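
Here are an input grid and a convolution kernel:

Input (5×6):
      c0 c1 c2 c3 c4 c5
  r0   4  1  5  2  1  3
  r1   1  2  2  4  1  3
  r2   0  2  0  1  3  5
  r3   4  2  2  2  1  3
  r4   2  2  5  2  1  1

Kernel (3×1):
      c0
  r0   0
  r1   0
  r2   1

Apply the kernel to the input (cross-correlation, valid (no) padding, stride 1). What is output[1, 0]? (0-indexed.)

4

The receptive field on the input at this output position is [1 / 0 / 4]. Elementwise product with the kernel and sum: 4·1.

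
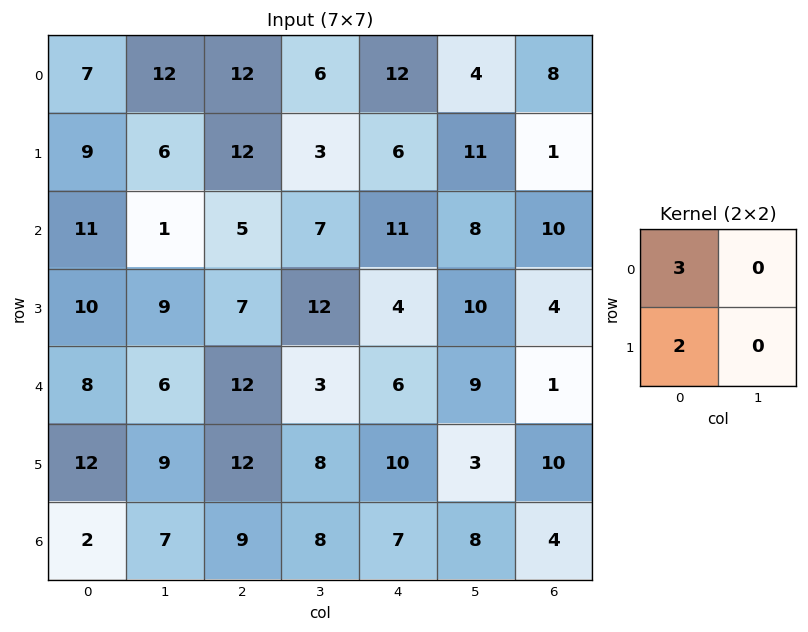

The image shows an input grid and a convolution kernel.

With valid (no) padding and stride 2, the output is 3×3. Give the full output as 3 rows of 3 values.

39 60 48
53 29 41
48 60 38

Output[0,0]: The receptive field on the input at this output position is [7 12 / 9 6]. Elementwise product with the kernel and sum: 7·3 + 9·2.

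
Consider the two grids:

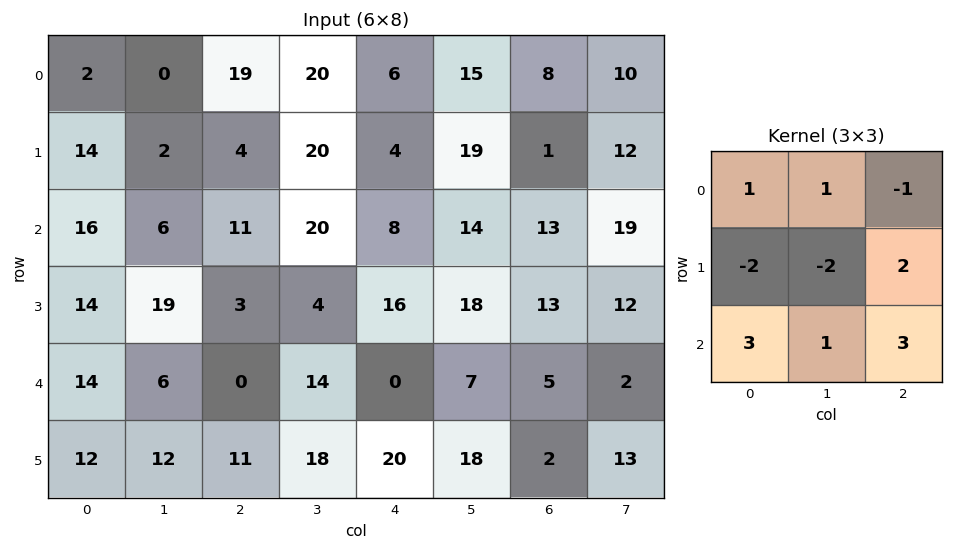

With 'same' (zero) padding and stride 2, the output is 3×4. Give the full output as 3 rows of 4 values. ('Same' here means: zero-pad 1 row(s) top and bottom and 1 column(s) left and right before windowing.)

16 72 99 68
63 64 59 95
27 135 116 94

Output[0,0]: The receptive field on the zero-padded input at this output position is [0 0 0 / 0 2 0 / 0 14 2]. Elementwise product with the kernel and sum: 0·1 + 0·1 + 0·-1 + 0·-2 + 2·-2 + 0·2 + 0·3 + 14·1 + 2·3.
Output[0,1]: The receptive field on the zero-padded input at this output position is [0 0 0 / 0 19 20 / 2 4 20]. Elementwise product with the kernel and sum: 0·1 + 0·1 + 0·-1 + 0·-2 + 19·-2 + 20·2 + 2·3 + 4·1 + 20·3.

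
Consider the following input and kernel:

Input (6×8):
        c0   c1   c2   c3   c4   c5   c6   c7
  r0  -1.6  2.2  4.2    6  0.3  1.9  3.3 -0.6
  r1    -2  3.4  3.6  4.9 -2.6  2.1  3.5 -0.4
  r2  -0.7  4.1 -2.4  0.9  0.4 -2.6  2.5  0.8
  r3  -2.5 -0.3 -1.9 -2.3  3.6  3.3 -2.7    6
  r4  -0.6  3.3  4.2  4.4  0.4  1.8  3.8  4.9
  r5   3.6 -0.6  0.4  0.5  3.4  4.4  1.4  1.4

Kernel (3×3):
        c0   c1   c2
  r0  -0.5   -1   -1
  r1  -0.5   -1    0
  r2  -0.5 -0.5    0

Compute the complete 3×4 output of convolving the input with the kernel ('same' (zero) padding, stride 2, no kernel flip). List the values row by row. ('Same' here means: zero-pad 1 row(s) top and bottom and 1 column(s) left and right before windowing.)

Output[0,0]: The receptive field on the zero-padded input at this output position is [0 0 0 / 0 -1.6 2.2 / 0 -2 3.4]. Elementwise product with the kernel and sum: 0·-0.5 + 0·-1 + 0·-1 + 0·-0.5 + -1.6·-1 + 0·-0.5 + -2·-0.5.
Output[0,1]: The receptive field on the zero-padded input at this output position is [0 0 0 / 2.2 4.2 6 / 3.4 3.6 4.9]. Elementwise product with the kernel and sum: 0·-0.5 + 0·-1 + 0·-1 + 2.2·-0.5 + 4.2·-1 + 3.4·-0.5 + 3.6·-0.5.

2.6 -8.8 -4.45 -7.05
0.55 -8.75 -3.45 -5.65
1.6 -1.4 -10.3 -12.55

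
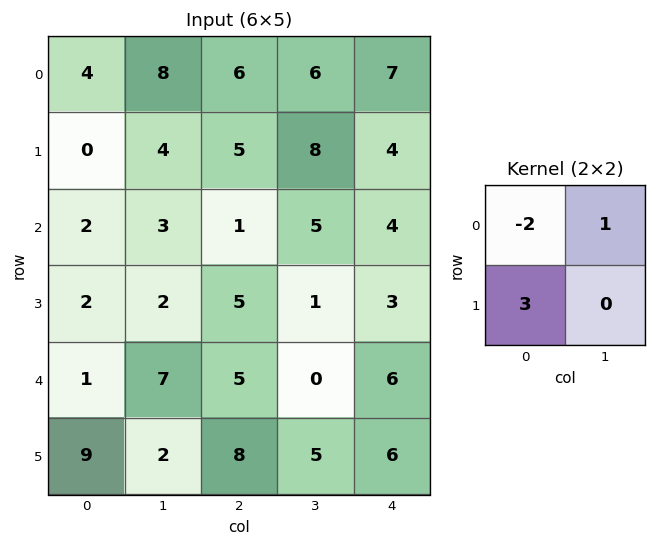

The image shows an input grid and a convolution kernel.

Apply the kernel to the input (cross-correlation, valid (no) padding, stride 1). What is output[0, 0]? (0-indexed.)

The receptive field on the input at this output position is [4 8 / 0 4]. Elementwise product with the kernel and sum: 4·-2 + 8·1 + 0·3.

0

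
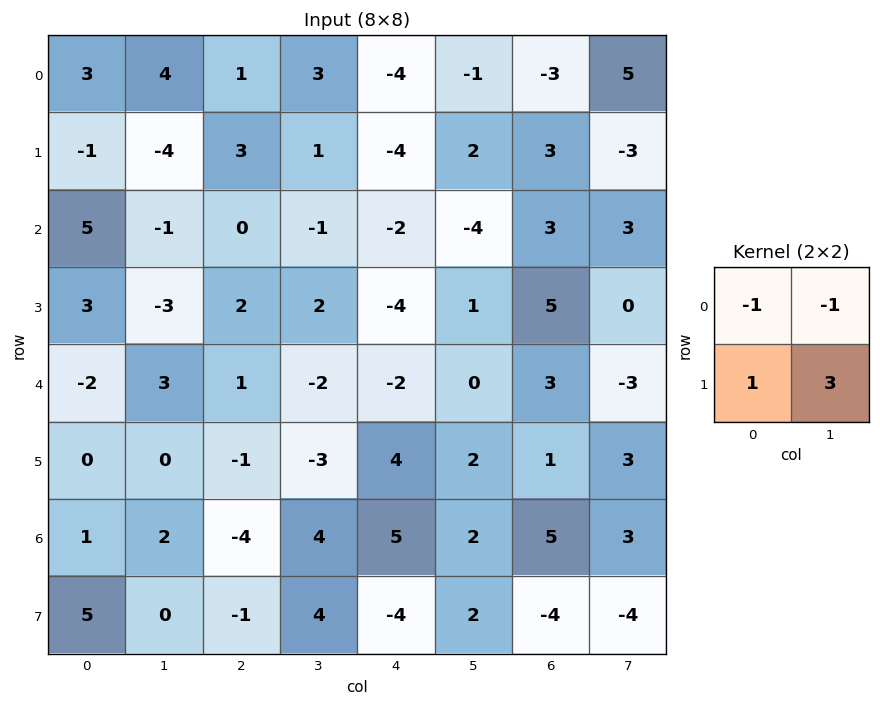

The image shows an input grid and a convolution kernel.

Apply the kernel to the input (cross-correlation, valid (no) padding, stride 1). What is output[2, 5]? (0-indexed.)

The receptive field on the input at this output position is [-4 3 / 1 5]. Elementwise product with the kernel and sum: -4·-1 + 3·-1 + 1·1 + 5·3.

17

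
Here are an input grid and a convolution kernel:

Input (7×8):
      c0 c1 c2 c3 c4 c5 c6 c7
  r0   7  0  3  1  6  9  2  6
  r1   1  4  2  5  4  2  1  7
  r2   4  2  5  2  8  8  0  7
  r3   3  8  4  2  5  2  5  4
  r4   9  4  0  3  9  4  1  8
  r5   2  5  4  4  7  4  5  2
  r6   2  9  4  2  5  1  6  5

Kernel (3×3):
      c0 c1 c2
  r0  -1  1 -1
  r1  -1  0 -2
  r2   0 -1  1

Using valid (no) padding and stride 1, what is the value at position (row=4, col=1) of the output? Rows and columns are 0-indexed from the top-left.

-22

The receptive field on the input at this output position is [4 0 3 / 5 4 4 / 9 4 2]. Elementwise product with the kernel and sum: 4·-1 + 0·1 + 3·-1 + 5·-1 + 4·-2 + 4·-1 + 2·1.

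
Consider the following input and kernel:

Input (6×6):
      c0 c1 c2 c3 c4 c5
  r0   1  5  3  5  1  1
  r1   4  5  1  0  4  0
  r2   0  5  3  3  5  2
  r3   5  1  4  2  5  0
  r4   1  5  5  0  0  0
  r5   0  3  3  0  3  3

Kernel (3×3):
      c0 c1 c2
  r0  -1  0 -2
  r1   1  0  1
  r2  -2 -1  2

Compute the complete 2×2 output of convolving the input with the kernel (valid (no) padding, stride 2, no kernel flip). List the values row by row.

Output[0,0]: The receptive field on the input at this output position is [1 5 3 / 4 5 1 / 0 5 3]. Elementwise product with the kernel and sum: 1·-1 + 3·-2 + 4·1 + 1·1 + 0·-2 + 5·-1 + 3·2.

-1 1
6 -14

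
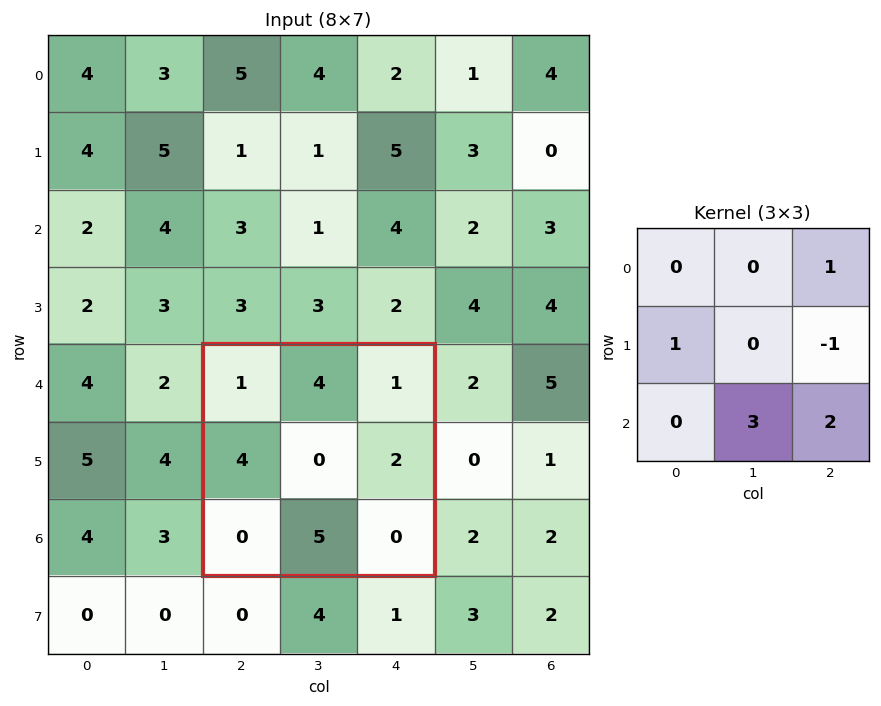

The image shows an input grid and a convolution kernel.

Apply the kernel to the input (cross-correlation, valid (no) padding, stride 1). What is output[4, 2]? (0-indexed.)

The receptive field on the input at this output position is [1 4 1 / 4 0 2 / 0 5 0]. Elementwise product with the kernel and sum: 1·1 + 4·1 + 2·-1 + 5·3 + 0·2.

18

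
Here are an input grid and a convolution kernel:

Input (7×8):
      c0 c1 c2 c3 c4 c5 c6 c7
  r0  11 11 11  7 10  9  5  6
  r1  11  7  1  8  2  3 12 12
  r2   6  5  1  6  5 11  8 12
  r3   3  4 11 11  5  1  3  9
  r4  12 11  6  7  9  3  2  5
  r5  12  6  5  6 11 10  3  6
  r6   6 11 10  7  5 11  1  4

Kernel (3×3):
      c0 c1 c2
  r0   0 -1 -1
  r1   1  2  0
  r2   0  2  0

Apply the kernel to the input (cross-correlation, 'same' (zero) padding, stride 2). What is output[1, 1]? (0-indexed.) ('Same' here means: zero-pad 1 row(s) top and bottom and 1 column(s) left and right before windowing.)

The receptive field on the zero-padded input at this output position is [7 1 8 / 5 1 6 / 4 11 11]. Elementwise product with the kernel and sum: 1·-1 + 8·-1 + 5·1 + 1·2 + 11·2.

20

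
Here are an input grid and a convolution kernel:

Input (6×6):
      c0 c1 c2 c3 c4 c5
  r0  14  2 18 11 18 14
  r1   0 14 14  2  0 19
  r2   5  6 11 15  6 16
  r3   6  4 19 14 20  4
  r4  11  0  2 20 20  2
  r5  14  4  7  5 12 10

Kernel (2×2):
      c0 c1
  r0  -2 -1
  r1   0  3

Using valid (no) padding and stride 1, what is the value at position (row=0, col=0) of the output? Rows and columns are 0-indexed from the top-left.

12

The receptive field on the input at this output position is [14 2 / 0 14]. Elementwise product with the kernel and sum: 14·-2 + 2·-1 + 14·3.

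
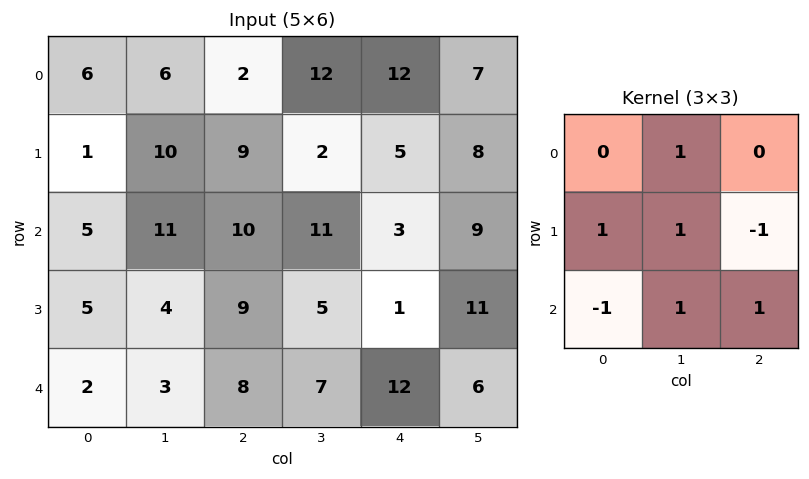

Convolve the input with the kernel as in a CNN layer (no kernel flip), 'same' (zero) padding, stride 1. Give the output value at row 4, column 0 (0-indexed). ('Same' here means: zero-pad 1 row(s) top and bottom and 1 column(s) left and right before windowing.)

The receptive field on the zero-padded input at this output position is [0 5 4 / 0 2 3 / 0 0 0]. Elementwise product with the kernel and sum: 5·1 + 0·1 + 2·1 + 3·-1 + 0·-1 + 0·1 + 0·1.

4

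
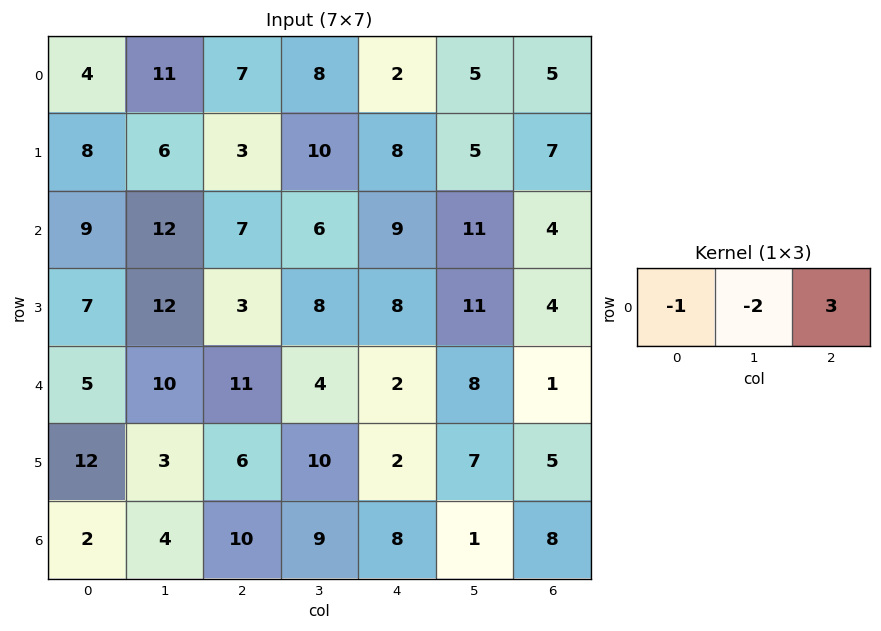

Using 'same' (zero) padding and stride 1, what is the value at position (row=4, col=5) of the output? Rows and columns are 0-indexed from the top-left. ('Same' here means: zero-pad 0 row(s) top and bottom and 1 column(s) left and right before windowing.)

The receptive field on the zero-padded input at this output position is [2 8 1]. Elementwise product with the kernel and sum: 2·-1 + 8·-2 + 1·3.

-15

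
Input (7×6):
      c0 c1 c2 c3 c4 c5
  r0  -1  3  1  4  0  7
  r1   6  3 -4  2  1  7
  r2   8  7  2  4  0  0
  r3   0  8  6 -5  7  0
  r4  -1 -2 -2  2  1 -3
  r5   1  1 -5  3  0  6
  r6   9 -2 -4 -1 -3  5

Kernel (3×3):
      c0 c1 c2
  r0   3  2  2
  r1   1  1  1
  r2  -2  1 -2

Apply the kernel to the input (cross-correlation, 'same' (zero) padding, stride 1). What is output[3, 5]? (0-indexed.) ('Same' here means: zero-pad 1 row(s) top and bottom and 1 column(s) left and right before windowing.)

The receptive field on the zero-padded input at this output position is [0 0 0 / 7 0 0 / 1 -3 0]. Elementwise product with the kernel and sum: 0·3 + 0·2 + 0·2 + 7·1 + 0·1 + 0·1 + 1·-2 + -3·1 + 0·-2.

2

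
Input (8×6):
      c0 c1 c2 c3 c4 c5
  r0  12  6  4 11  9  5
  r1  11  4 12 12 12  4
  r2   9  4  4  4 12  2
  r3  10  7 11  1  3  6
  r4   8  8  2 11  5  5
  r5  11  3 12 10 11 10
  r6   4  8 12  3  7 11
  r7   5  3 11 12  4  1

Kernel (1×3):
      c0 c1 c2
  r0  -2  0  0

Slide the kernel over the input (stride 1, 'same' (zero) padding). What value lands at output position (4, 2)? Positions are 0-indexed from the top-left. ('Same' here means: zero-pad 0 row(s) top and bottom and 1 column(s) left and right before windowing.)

-16

The receptive field on the zero-padded input at this output position is [8 2 11]. Elementwise product with the kernel and sum: 8·-2.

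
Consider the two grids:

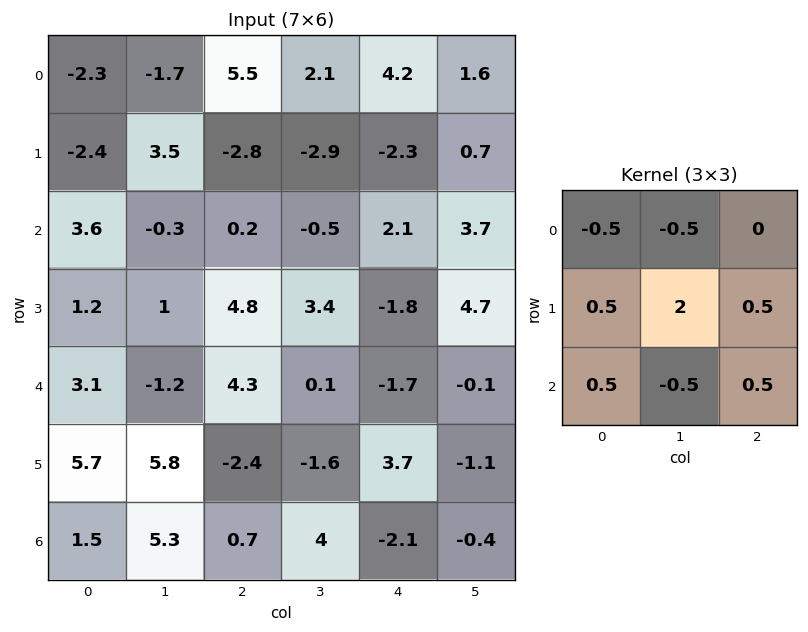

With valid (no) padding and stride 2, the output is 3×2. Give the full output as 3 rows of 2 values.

Output[0,0]: The receptive field on the input at this output position is [-2.3 -1.7 5.5 / -2.4 3.5 -2.8 / 3.6 -0.3 0.2]. Elementwise product with the kernel and sum: -2.3·-0.5 + -1.7·-0.5 + -2.4·0.5 + 3.5·2 + -2.8·0.5 + 3.6·0.5 + -0.3·-0.5 + 0.2·0.5.

8.45 -10.75
7.65 9.7
10.75 -7.45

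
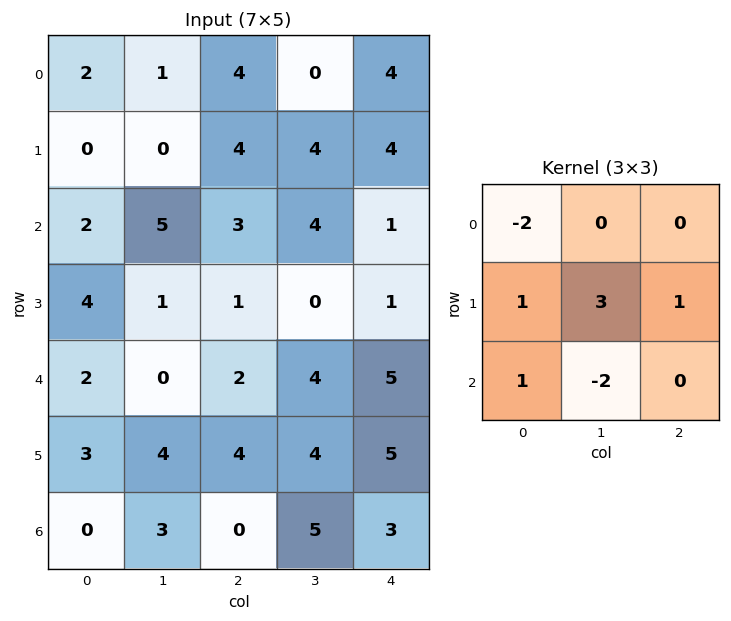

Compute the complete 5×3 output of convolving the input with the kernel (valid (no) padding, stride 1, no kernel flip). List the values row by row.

-8 13 7
22 17 9
6 -10 -10
-9 4 13
9 23 7

Output[0,0]: The receptive field on the input at this output position is [2 1 4 / 0 0 4 / 2 5 3]. Elementwise product with the kernel and sum: 2·-2 + 0·1 + 0·3 + 4·1 + 2·1 + 5·-2.
Output[0,1]: The receptive field on the input at this output position is [1 4 0 / 0 4 4 / 5 3 4]. Elementwise product with the kernel and sum: 1·-2 + 0·1 + 4·3 + 4·1 + 5·1 + 3·-2.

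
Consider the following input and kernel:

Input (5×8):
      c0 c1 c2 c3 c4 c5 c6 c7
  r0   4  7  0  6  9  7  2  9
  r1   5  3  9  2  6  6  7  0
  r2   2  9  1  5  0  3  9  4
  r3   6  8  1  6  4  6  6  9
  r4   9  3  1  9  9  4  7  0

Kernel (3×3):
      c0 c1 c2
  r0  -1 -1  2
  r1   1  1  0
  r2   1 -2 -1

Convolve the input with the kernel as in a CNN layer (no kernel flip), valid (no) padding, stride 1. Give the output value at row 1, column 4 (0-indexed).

The receptive field on the input at this output position is [6 6 7 / 0 3 9 / 4 6 6]. Elementwise product with the kernel and sum: 6·-1 + 6·-1 + 7·2 + 0·1 + 3·1 + 4·1 + 6·-2 + 6·-1.

-9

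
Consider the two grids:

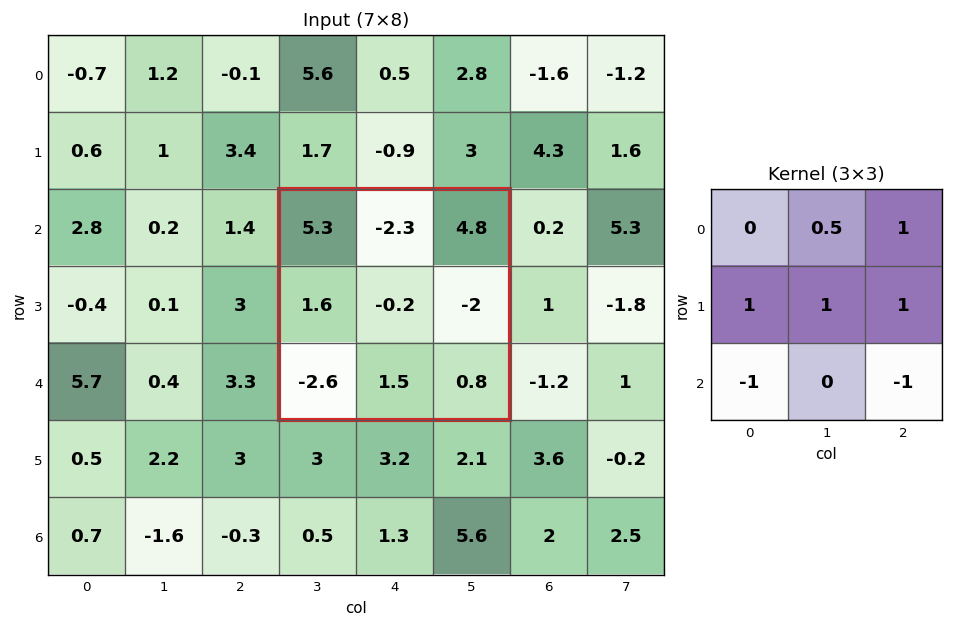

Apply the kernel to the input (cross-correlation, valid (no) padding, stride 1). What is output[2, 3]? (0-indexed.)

4.85

The receptive field on the input at this output position is [5.3 -2.3 4.8 / 1.6 -0.2 -2 / -2.6 1.5 0.8]. Elementwise product with the kernel and sum: -2.3·0.5 + 4.8·1 + 1.6·1 + -0.2·1 + -2·1 + -2.6·-1 + 0.8·-1.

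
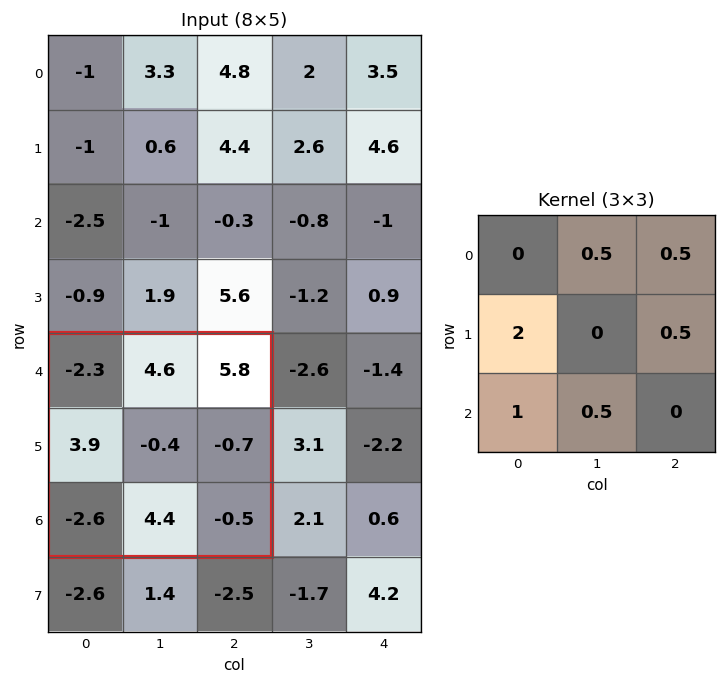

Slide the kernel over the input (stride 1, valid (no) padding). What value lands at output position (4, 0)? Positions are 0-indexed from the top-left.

The receptive field on the input at this output position is [-2.3 4.6 5.8 / 3.9 -0.4 -0.7 / -2.6 4.4 -0.5]. Elementwise product with the kernel and sum: 4.6·0.5 + 5.8·0.5 + 3.9·2 + -0.7·0.5 + -2.6·1 + 4.4·0.5.

12.25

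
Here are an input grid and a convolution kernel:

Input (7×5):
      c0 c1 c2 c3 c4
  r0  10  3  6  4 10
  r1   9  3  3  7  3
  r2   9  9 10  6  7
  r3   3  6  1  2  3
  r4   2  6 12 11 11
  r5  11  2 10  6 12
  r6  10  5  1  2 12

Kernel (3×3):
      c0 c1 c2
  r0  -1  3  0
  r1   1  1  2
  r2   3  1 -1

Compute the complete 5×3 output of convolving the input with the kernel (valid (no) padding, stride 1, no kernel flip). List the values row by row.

Output[0,0]: The receptive field on the input at this output position is [10 3 6 / 9 3 3 / 9 9 10]. Elementwise product with the kernel and sum: 10·-1 + 3·3 + 9·1 + 3·1 + 3·2 + 9·3 + 9·1 + 10·-1.

43 66 51
52 54 50
29 51 53
72 47 74
83 68 54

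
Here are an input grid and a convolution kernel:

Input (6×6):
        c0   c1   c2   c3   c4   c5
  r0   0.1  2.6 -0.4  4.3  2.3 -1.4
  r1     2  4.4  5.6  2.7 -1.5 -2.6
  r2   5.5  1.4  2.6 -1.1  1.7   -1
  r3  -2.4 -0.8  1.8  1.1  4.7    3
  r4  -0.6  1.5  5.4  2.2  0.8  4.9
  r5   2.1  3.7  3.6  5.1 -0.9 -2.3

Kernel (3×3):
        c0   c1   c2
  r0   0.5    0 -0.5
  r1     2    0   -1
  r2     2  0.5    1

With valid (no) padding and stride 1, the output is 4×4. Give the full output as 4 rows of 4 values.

12.95 8.25 17.7 8.5
3.2 5.15 15.9 9
-0.2 6.45 12.05 8.85
0.95 14.15 17.4 6

Output[0,0]: The receptive field on the input at this output position is [0.1 2.6 -0.4 / 2 4.4 5.6 / 5.5 1.4 2.6]. Elementwise product with the kernel and sum: 0.1·0.5 + -0.4·-0.5 + 2·2 + 5.6·-1 + 5.5·2 + 1.4·0.5 + 2.6·1.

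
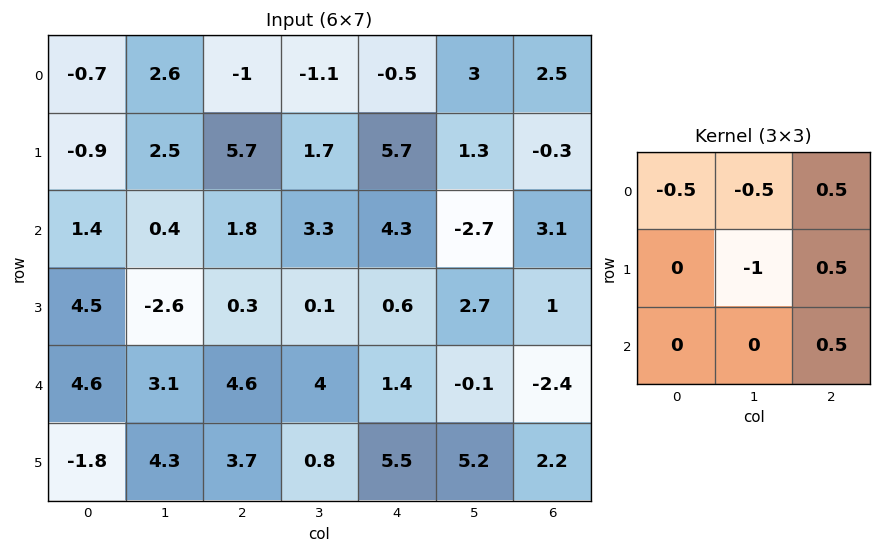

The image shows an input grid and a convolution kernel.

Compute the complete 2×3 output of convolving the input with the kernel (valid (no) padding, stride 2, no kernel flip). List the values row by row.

-0.2 4.1 0.1
5.05 0.5 -2.65

Output[0,0]: The receptive field on the input at this output position is [-0.7 2.6 -1 / -0.9 2.5 5.7 / 1.4 0.4 1.8]. Elementwise product with the kernel and sum: -0.7·-0.5 + 2.6·-0.5 + -1·0.5 + 2.5·-1 + 5.7·0.5 + 1.8·0.5.
Output[0,1]: The receptive field on the input at this output position is [-1 -1.1 -0.5 / 5.7 1.7 5.7 / 1.8 3.3 4.3]. Elementwise product with the kernel and sum: -1·-0.5 + -1.1·-0.5 + -0.5·0.5 + 1.7·-1 + 5.7·0.5 + 4.3·0.5.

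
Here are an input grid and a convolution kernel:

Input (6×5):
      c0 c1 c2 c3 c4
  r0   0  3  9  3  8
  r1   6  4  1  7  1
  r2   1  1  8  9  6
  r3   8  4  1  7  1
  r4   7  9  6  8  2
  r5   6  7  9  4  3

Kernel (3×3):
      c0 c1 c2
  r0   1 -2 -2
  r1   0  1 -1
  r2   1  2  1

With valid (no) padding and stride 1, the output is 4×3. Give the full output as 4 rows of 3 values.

-10 -1 25
6 0 4
17 -10 8
30 15 11

Output[0,0]: The receptive field on the input at this output position is [0 3 9 / 6 4 1 / 1 1 8]. Elementwise product with the kernel and sum: 0·1 + 3·-2 + 9·-2 + 4·1 + 1·-1 + 1·1 + 1·2 + 8·1.
Output[0,1]: The receptive field on the input at this output position is [3 9 3 / 4 1 7 / 1 8 9]. Elementwise product with the kernel and sum: 3·1 + 9·-2 + 3·-2 + 1·1 + 7·-1 + 1·1 + 8·2 + 9·1.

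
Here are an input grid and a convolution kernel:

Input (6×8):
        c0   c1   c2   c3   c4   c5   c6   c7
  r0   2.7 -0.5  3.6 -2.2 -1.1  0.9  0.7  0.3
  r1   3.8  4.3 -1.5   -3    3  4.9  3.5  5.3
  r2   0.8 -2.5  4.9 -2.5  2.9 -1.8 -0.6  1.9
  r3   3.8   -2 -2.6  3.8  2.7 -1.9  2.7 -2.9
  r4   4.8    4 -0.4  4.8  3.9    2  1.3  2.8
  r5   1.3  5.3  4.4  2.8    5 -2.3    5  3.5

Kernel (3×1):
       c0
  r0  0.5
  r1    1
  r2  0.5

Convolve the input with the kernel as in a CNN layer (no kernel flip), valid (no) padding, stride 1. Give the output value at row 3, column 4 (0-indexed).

7.75

The receptive field on the input at this output position is [2.7 / 3.9 / 5]. Elementwise product with the kernel and sum: 2.7·0.5 + 3.9·1 + 5·0.5.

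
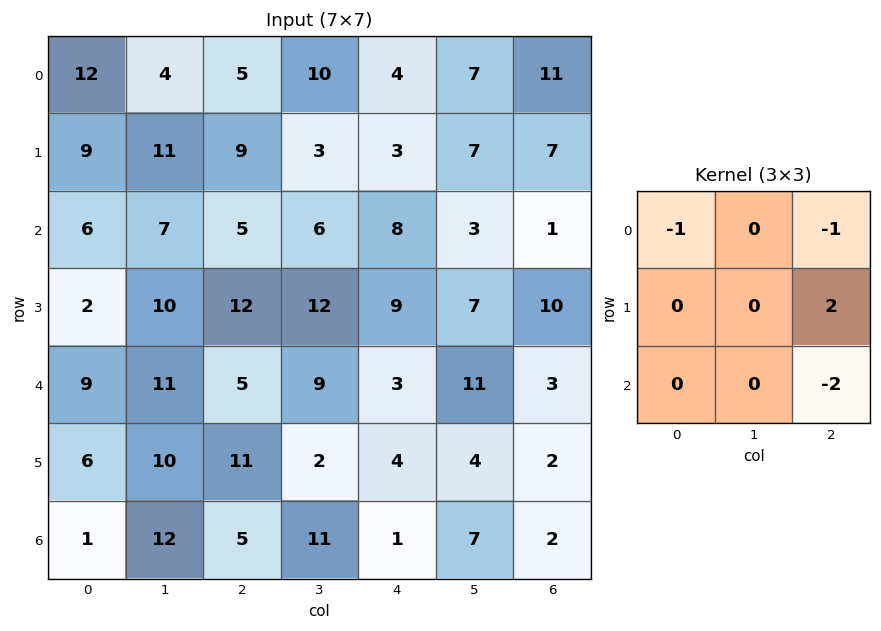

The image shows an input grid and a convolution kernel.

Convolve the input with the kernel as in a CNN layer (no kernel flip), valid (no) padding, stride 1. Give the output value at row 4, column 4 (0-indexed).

-6

The receptive field on the input at this output position is [3 11 3 / 4 4 2 / 1 7 2]. Elementwise product with the kernel and sum: 3·-1 + 3·-1 + 2·2 + 2·-2.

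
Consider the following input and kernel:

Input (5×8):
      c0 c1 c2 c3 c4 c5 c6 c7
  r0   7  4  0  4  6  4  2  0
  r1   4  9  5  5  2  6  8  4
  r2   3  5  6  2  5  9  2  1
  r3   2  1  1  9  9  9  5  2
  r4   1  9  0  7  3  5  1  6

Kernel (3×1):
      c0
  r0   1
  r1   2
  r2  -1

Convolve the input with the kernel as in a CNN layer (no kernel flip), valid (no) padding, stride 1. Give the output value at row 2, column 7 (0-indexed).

The receptive field on the input at this output position is [1 / 2 / 6]. Elementwise product with the kernel and sum: 1·1 + 2·2 + 6·-1.

-1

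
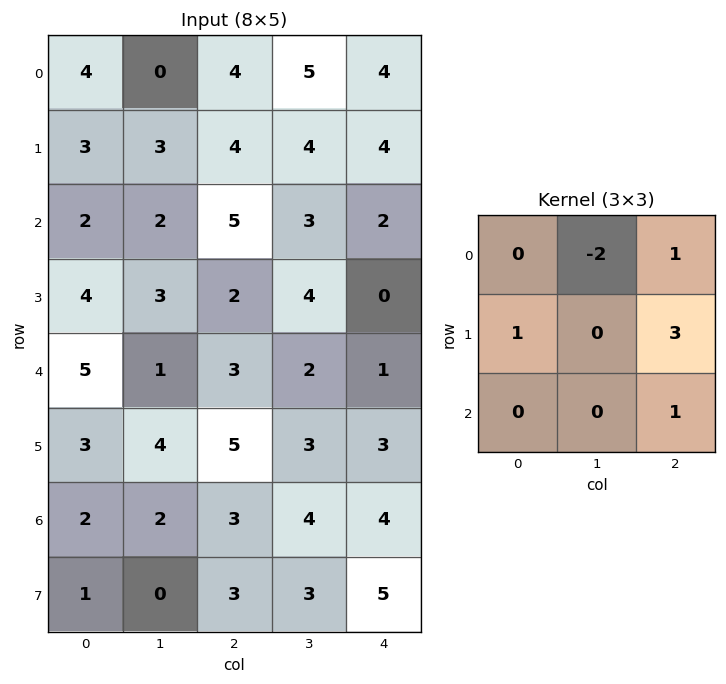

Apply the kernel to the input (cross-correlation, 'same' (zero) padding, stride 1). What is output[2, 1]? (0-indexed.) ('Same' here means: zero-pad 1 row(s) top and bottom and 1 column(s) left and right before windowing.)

17

The receptive field on the zero-padded input at this output position is [3 3 4 / 2 2 5 / 4 3 2]. Elementwise product with the kernel and sum: 3·-2 + 4·1 + 2·1 + 5·3 + 2·1.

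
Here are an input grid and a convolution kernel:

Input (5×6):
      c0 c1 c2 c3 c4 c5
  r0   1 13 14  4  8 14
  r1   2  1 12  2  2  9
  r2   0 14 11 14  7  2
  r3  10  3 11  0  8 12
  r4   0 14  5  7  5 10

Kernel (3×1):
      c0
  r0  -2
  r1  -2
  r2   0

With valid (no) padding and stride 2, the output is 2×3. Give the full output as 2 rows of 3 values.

-6 -52 -20
-20 -44 -30

Output[0,0]: The receptive field on the input at this output position is [1 / 2 / 0]. Elementwise product with the kernel and sum: 1·-2 + 2·-2.
Output[0,1]: The receptive field on the input at this output position is [14 / 12 / 11]. Elementwise product with the kernel and sum: 14·-2 + 12·-2.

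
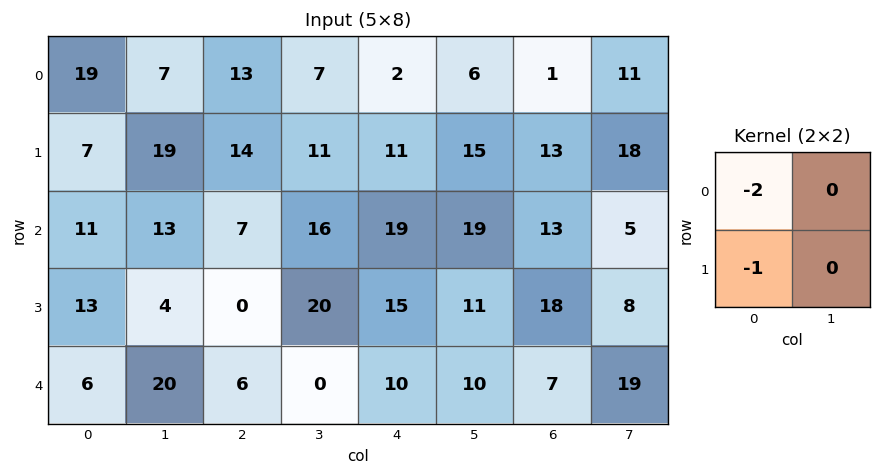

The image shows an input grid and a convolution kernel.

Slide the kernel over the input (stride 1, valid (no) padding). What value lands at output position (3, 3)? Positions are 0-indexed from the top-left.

The receptive field on the input at this output position is [20 15 / 0 10]. Elementwise product with the kernel and sum: 20·-2 + 0·-1.

-40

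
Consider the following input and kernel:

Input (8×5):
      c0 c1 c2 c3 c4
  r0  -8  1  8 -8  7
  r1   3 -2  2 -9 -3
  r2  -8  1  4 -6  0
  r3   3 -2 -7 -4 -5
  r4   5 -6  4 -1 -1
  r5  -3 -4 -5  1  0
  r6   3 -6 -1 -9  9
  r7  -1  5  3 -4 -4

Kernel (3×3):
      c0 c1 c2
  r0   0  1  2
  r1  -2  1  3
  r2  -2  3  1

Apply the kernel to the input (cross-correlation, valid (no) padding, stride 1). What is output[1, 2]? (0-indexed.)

The receptive field on the input at this output position is [2 -9 -3 / 4 -6 0 / -7 -4 -5]. Elementwise product with the kernel and sum: -9·1 + -3·2 + 4·-2 + -6·1 + 0·3 + -7·-2 + -4·3 + -5·1.

-32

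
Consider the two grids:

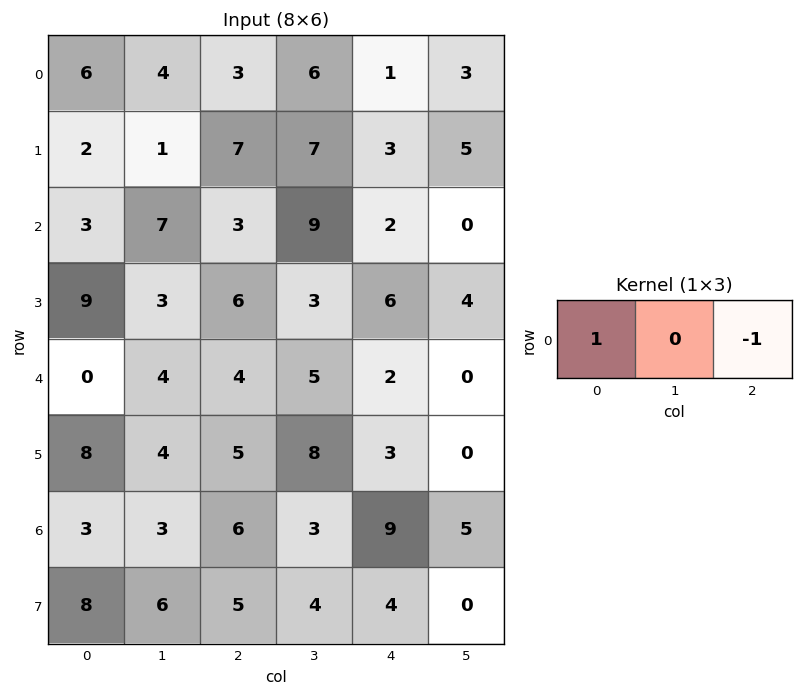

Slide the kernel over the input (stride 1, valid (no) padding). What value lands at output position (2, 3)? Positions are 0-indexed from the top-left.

9

The receptive field on the input at this output position is [9 2 0]. Elementwise product with the kernel and sum: 9·1 + 0·-1.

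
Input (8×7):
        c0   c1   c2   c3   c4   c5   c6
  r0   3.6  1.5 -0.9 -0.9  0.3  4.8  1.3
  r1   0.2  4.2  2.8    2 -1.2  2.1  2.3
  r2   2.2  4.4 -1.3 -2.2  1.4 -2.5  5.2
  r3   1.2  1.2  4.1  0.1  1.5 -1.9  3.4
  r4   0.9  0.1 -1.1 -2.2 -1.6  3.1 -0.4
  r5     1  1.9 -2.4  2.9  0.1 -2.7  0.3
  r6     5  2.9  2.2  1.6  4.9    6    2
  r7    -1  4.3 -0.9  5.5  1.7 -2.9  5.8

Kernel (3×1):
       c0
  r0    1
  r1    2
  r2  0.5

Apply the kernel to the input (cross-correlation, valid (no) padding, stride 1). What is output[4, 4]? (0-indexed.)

1.05

The receptive field on the input at this output position is [-1.6 / 0.1 / 4.9]. Elementwise product with the kernel and sum: -1.6·1 + 0.1·2 + 4.9·0.5.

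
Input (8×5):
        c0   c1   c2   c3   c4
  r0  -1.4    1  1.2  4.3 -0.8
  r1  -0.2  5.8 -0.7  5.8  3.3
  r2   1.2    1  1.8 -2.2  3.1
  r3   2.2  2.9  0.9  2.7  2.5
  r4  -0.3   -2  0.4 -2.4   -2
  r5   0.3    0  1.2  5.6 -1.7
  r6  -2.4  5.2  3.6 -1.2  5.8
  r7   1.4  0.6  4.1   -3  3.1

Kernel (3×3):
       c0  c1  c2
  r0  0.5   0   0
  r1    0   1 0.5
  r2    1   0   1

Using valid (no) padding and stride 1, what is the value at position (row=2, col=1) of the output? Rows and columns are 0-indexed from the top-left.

-1.65

The receptive field on the input at this output position is [1 1.8 -2.2 / 2.9 0.9 2.7 / -2 0.4 -2.4]. Elementwise product with the kernel and sum: 1·0.5 + 0.9·1 + 2.7·0.5 + -2·1 + -2.4·1.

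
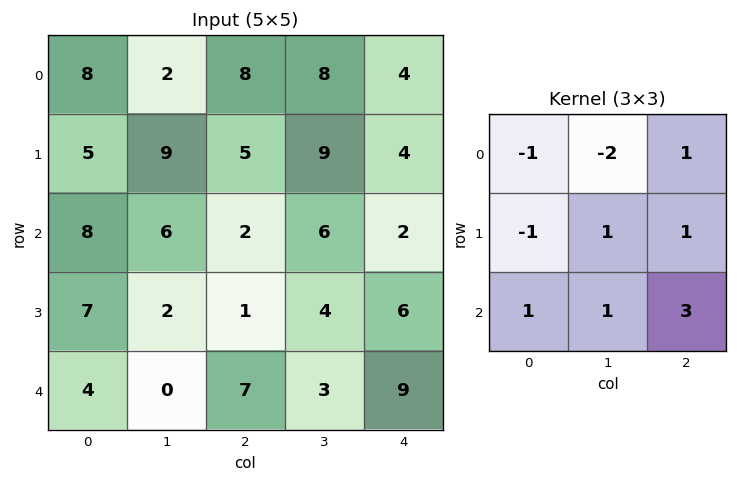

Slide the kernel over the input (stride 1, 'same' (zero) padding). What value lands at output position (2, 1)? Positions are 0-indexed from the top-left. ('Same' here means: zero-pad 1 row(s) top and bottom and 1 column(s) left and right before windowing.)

-6

The receptive field on the zero-padded input at this output position is [5 9 5 / 8 6 2 / 7 2 1]. Elementwise product with the kernel and sum: 5·-1 + 9·-2 + 5·1 + 8·-1 + 6·1 + 2·1 + 7·1 + 2·1 + 1·3.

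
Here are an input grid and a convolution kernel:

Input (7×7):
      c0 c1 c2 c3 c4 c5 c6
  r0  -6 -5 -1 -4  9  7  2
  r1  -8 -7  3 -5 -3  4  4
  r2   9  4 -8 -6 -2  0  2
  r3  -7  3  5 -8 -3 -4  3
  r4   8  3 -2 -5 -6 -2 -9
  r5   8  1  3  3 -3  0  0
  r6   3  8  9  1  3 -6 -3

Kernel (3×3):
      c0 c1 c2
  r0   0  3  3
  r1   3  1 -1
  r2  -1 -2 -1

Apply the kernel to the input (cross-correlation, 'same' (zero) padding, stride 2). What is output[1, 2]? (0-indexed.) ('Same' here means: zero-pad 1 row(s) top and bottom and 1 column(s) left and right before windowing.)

1

The receptive field on the zero-padded input at this output position is [-5 -3 4 / -6 -2 0 / -8 -3 -4]. Elementwise product with the kernel and sum: -3·3 + 4·3 + -6·3 + -2·1 + 0·-1 + -8·-1 + -3·-2 + -4·-1.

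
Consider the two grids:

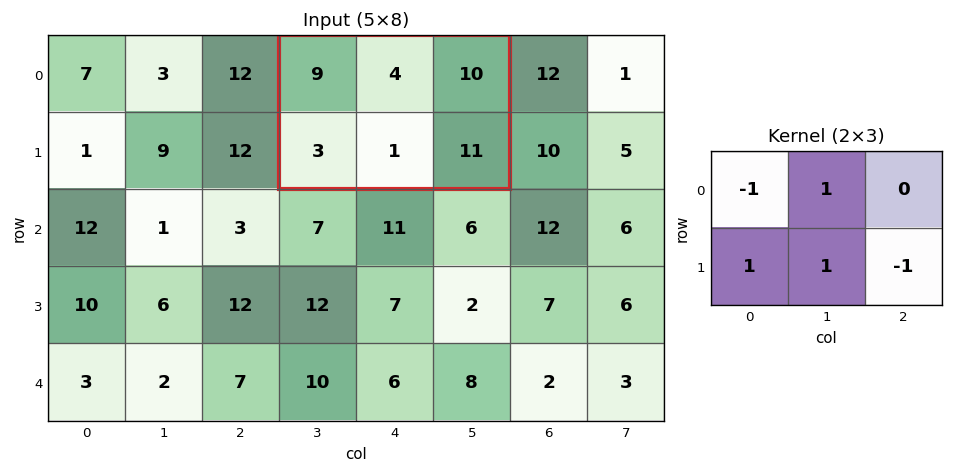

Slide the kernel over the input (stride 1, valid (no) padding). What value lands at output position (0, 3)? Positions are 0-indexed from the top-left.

-12

The receptive field on the input at this output position is [9 4 10 / 3 1 11]. Elementwise product with the kernel and sum: 9·-1 + 4·1 + 3·1 + 1·1 + 11·-1.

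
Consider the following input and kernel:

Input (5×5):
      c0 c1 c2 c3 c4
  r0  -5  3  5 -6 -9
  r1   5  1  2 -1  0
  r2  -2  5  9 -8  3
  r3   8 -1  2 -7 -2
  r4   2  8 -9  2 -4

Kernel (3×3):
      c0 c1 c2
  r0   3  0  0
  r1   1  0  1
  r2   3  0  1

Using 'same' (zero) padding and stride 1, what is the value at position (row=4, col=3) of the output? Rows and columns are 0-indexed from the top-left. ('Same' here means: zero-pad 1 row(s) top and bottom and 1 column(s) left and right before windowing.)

The receptive field on the zero-padded input at this output position is [2 -7 -2 / -9 2 -4 / 0 0 0]. Elementwise product with the kernel and sum: 2·3 + -9·1 + -4·1 + 0·3 + 0·1.

-7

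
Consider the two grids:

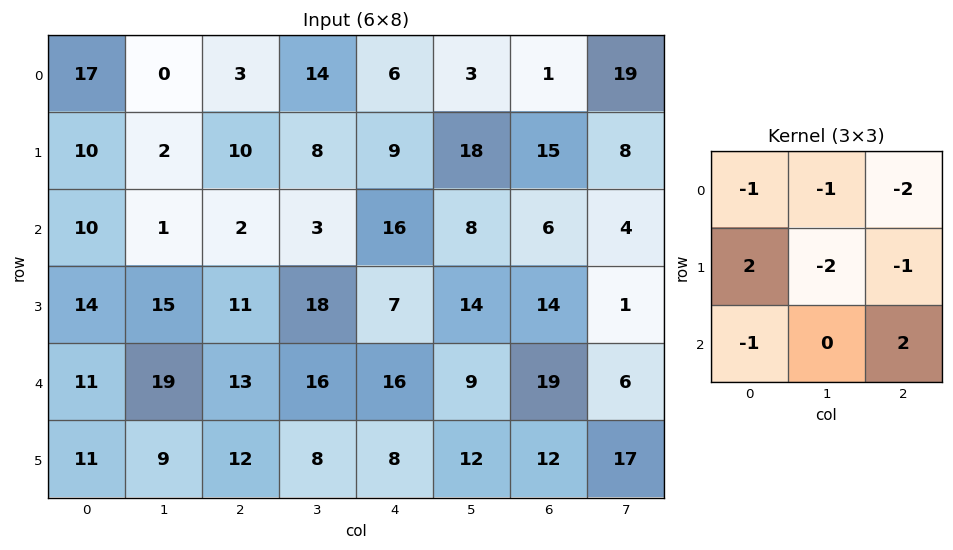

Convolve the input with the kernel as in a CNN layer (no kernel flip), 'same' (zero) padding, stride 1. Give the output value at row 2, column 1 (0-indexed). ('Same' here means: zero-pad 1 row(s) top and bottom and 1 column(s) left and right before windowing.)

-8

The receptive field on the zero-padded input at this output position is [10 2 10 / 10 1 2 / 14 15 11]. Elementwise product with the kernel and sum: 10·-1 + 2·-1 + 10·-2 + 10·2 + 1·-2 + 2·-1 + 14·-1 + 11·2.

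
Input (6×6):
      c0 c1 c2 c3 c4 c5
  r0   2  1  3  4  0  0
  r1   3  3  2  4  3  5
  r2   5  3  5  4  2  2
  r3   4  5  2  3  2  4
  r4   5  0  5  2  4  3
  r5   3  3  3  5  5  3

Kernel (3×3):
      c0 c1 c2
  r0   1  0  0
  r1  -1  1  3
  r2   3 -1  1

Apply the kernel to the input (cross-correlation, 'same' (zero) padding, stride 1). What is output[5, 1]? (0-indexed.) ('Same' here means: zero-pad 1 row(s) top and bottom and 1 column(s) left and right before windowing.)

The receptive field on the zero-padded input at this output position is [5 0 5 / 3 3 3 / 0 0 0]. Elementwise product with the kernel and sum: 5·1 + 3·-1 + 3·1 + 3·3 + 0·3 + 0·-1 + 0·1.

14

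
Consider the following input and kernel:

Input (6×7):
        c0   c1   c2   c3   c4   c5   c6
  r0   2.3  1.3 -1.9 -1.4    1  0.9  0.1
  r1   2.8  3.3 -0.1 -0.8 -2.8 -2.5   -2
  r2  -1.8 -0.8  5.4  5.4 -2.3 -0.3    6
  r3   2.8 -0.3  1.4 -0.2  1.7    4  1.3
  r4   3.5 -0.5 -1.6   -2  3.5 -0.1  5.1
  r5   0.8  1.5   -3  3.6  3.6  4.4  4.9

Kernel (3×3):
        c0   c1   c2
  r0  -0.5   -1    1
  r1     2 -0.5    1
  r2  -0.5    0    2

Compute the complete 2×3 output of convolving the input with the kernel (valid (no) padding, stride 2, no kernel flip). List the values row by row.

Output[0,0]: The receptive field on the input at this output position is [2.3 1.3 -1.9 / 2.8 3.3 -0.1 / -1.8 -0.8 5.4]. Elementwise product with the kernel and sum: 2.3·-0.5 + 1.3·-1 + -1.9·1 + 2.8·2 + 3.3·-0.5 + -0.1·1 + -1.8·-0.5 + 5.4·2.
Output[0,1]: The receptive field on the input at this output position is [-1.9 -1.4 1 / -0.1 -0.8 -2.8 / 5.4 5.4 -2.3]. Elementwise product with the kernel and sum: -1.9·-0.5 + -1.4·-1 + 1·1 + -0.1·2 + -0.8·-0.5 + -2.8·1 + 5.4·-0.5 + -2.3·2.

11.2 -6.55 5.5
9.3 2 18.6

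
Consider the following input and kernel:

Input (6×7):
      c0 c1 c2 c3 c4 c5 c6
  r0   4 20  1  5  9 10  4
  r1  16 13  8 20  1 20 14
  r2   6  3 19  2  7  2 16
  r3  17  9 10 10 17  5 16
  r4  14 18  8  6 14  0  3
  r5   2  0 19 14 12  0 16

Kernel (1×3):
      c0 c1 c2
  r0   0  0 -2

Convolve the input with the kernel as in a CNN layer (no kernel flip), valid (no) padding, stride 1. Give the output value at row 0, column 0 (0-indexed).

-2

The receptive field on the input at this output position is [4 20 1]. Elementwise product with the kernel and sum: 1·-2.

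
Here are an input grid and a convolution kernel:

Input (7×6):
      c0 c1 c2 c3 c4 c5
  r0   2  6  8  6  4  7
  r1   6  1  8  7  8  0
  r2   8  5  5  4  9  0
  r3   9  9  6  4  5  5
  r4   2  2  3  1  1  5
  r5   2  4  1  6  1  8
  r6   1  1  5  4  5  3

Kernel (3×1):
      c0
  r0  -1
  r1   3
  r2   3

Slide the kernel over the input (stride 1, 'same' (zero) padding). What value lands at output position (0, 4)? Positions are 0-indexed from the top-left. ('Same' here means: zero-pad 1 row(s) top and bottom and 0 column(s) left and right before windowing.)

36

The receptive field on the zero-padded input at this output position is [0 / 4 / 8]. Elementwise product with the kernel and sum: 0·-1 + 4·3 + 8·3.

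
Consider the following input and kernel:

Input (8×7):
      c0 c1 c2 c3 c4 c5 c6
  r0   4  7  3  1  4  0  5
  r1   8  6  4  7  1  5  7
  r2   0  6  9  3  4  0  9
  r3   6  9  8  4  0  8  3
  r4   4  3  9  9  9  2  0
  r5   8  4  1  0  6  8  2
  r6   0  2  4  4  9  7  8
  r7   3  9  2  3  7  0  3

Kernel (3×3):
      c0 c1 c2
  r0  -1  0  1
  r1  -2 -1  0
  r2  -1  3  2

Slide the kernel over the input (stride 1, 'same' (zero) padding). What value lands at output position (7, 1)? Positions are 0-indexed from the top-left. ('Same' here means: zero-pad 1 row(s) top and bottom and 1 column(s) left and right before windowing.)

-11

The receptive field on the zero-padded input at this output position is [0 2 4 / 3 9 2 / 0 0 0]. Elementwise product with the kernel and sum: 0·-1 + 4·1 + 3·-2 + 9·-1 + 0·-1 + 0·3 + 0·2.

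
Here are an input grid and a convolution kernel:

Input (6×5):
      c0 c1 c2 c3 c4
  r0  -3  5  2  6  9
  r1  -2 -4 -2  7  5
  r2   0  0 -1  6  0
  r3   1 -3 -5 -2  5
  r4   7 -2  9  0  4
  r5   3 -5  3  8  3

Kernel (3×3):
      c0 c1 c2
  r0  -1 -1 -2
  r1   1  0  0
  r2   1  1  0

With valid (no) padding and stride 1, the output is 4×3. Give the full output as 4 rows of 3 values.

Output[0,0]: The receptive field on the input at this output position is [-3 5 2 / -2 -4 -2 / 0 0 -1]. Elementwise product with the kernel and sum: -3·-1 + 5·-1 + 2·-2 + -2·1 + 0·1 + 0·1.
Output[0,1]: The receptive field on the input at this output position is [5 2 6 / -4 -2 7 / 0 -1 6]. Elementwise product with the kernel and sum: 5·-1 + 2·-1 + 6·-2 + -4·1 + 0·1 + -1·1.

-8 -24 -23
8 -16 -23
8 -7 -1
17 8 17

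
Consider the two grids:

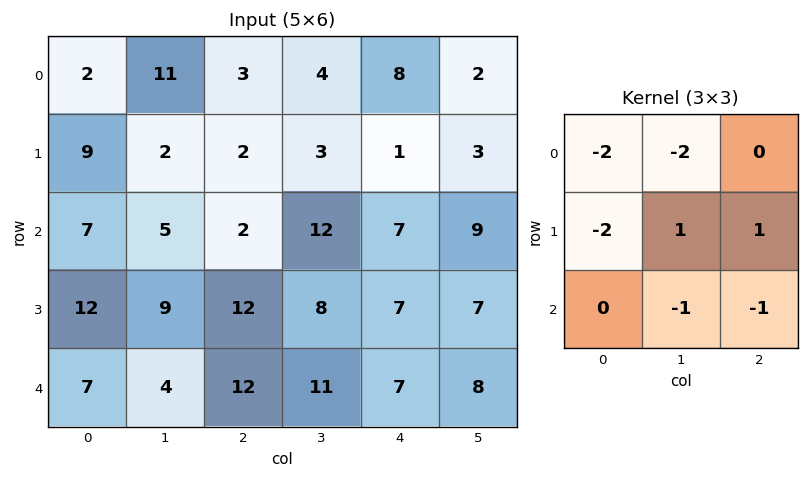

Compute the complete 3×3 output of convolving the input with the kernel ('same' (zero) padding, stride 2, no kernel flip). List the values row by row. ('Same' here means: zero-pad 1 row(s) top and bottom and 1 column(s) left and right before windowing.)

Output[0,0]: The receptive field on the zero-padded input at this output position is [0 0 0 / 0 2 11 / 0 9 2]. Elementwise product with the kernel and sum: 0·-2 + 0·-2 + 0·-2 + 2·1 + 11·1 + 9·-1 + 2·-1.

2 -20 -2
-27 -24 -30
-13 -27 -37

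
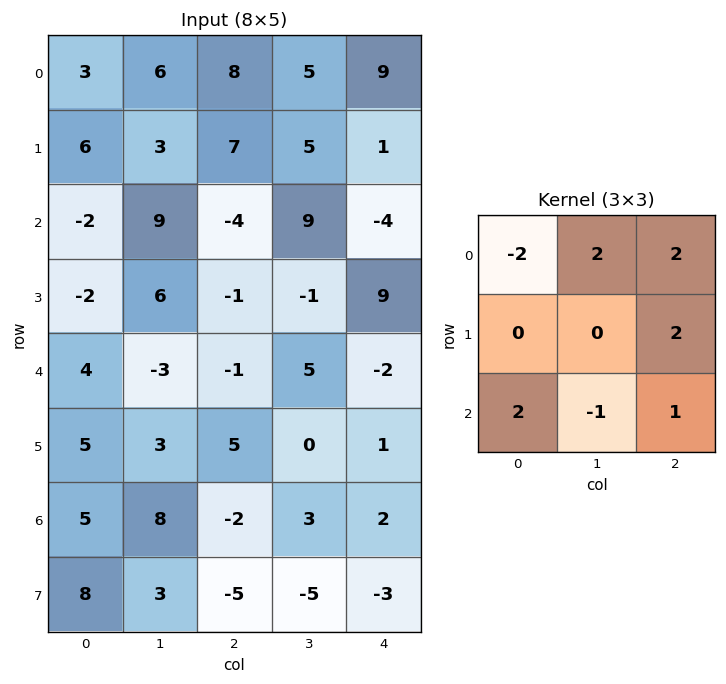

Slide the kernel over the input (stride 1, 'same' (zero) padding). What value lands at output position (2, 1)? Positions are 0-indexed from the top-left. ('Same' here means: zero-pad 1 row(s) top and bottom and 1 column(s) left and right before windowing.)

-11

The receptive field on the zero-padded input at this output position is [6 3 7 / -2 9 -4 / -2 6 -1]. Elementwise product with the kernel and sum: 6·-2 + 3·2 + 7·2 + -4·2 + -2·2 + 6·-1 + -1·1.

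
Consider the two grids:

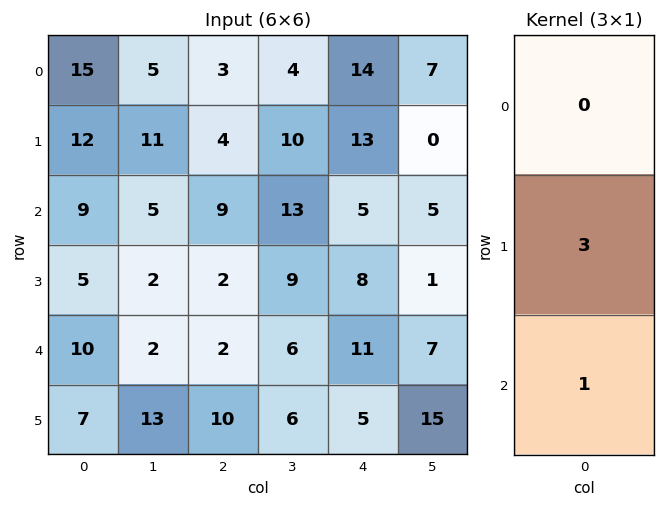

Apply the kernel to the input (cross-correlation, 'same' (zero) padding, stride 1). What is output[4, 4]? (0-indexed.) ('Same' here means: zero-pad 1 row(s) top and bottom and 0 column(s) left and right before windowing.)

38

The receptive field on the zero-padded input at this output position is [8 / 11 / 5]. Elementwise product with the kernel and sum: 11·3 + 5·1.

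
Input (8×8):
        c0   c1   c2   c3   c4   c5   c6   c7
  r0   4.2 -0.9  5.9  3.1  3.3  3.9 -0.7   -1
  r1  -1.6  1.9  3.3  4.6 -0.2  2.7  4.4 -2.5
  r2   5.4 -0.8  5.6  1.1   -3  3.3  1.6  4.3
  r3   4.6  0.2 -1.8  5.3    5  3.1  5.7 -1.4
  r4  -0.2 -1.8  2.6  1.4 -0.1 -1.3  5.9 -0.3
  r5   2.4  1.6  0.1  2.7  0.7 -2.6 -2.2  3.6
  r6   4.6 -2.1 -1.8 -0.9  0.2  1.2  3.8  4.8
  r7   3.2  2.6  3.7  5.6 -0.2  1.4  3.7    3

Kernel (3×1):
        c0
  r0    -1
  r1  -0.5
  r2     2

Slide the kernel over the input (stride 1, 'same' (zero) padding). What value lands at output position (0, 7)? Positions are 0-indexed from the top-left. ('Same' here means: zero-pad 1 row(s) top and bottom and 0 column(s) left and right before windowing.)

The receptive field on the zero-padded input at this output position is [0 / -1 / -2.5]. Elementwise product with the kernel and sum: 0·-1 + -1·-0.5 + -2.5·2.

-4.5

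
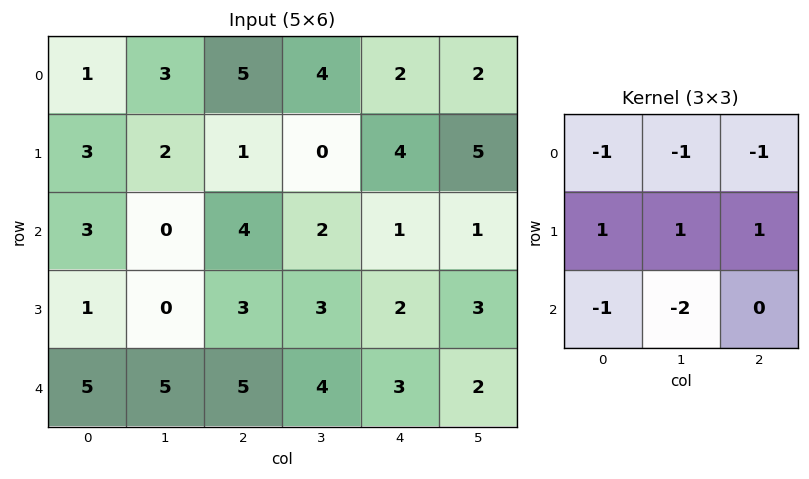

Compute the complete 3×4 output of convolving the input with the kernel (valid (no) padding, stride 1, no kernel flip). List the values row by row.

Output[0,0]: The receptive field on the input at this output position is [1 3 5 / 3 2 1 / 3 0 4]. Elementwise product with the kernel and sum: 1·-1 + 3·-1 + 5·-1 + 3·1 + 2·1 + 1·1 + 3·-1 + 0·-2.
Output[0,1]: The receptive field on the input at this output position is [3 5 4 / 2 1 0 / 0 4 2]. Elementwise product with the kernel and sum: 3·-1 + 5·-1 + 4·-1 + 2·1 + 1·1 + 0·1 + 0·-1 + 4·-2.

-6 -17 -14 -3
0 -3 -7 -12
-18 -15 -12 -6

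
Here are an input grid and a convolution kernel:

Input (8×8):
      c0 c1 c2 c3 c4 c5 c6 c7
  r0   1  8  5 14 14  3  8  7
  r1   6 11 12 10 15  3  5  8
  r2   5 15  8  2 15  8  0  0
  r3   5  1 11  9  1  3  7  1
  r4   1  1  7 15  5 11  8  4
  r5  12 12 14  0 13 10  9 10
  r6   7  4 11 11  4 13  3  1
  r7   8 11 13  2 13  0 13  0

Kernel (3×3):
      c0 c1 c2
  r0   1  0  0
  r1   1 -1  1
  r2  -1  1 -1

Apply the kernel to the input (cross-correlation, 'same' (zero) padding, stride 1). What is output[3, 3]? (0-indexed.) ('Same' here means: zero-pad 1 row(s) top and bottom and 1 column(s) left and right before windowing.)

The receptive field on the zero-padded input at this output position is [8 2 15 / 11 9 1 / 7 15 5]. Elementwise product with the kernel and sum: 8·1 + 11·1 + 9·-1 + 1·1 + 7·-1 + 15·1 + 5·-1.

14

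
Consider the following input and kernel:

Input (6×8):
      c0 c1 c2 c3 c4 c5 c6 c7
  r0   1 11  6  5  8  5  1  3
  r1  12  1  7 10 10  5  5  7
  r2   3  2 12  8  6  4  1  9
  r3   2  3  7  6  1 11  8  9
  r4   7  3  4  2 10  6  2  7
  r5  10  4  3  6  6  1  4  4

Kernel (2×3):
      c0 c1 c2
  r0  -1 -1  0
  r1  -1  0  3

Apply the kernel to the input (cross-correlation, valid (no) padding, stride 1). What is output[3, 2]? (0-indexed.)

The receptive field on the input at this output position is [7 6 1 / 4 2 10]. Elementwise product with the kernel and sum: 7·-1 + 6·-1 + 4·-1 + 10·3.

13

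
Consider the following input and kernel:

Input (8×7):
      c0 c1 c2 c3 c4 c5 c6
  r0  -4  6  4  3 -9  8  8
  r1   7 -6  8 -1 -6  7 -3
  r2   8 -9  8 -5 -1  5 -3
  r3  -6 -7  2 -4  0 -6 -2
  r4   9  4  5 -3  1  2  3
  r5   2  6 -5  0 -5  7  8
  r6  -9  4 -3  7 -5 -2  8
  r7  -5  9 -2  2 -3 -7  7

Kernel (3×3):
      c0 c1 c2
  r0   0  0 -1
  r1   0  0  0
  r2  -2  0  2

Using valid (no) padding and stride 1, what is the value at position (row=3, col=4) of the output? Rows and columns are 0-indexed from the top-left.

The receptive field on the input at this output position is [0 -6 -2 / 1 2 3 / -5 7 8]. Elementwise product with the kernel and sum: -2·-1 + -5·-2 + 8·2.

28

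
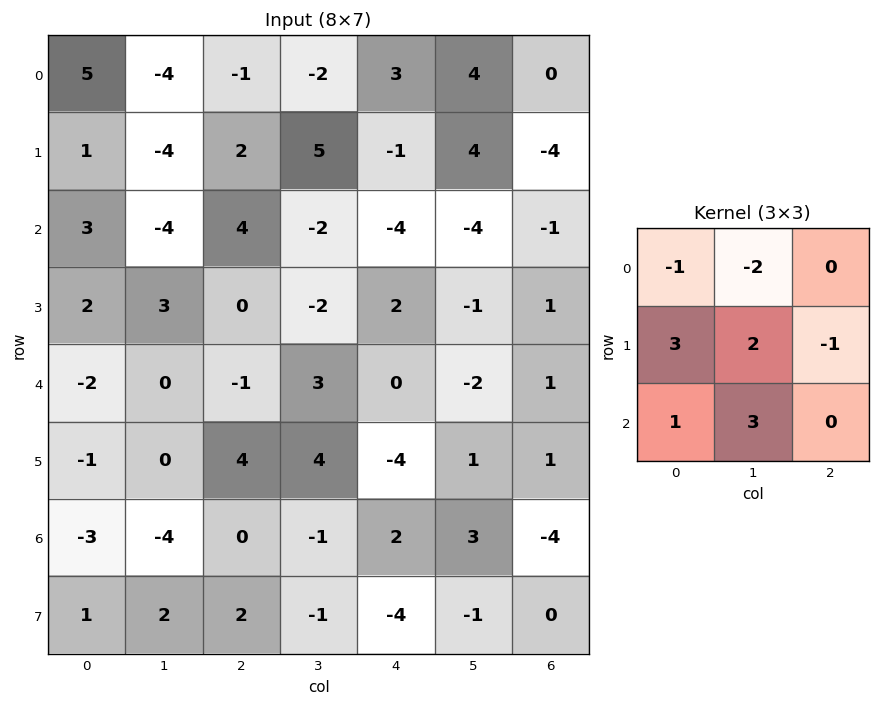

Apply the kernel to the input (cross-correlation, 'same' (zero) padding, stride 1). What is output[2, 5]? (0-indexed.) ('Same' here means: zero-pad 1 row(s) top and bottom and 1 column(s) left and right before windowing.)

-27

The receptive field on the zero-padded input at this output position is [-1 4 -4 / -4 -4 -1 / 2 -1 1]. Elementwise product with the kernel and sum: -1·-1 + 4·-2 + -4·3 + -4·2 + -1·-1 + 2·1 + -1·3.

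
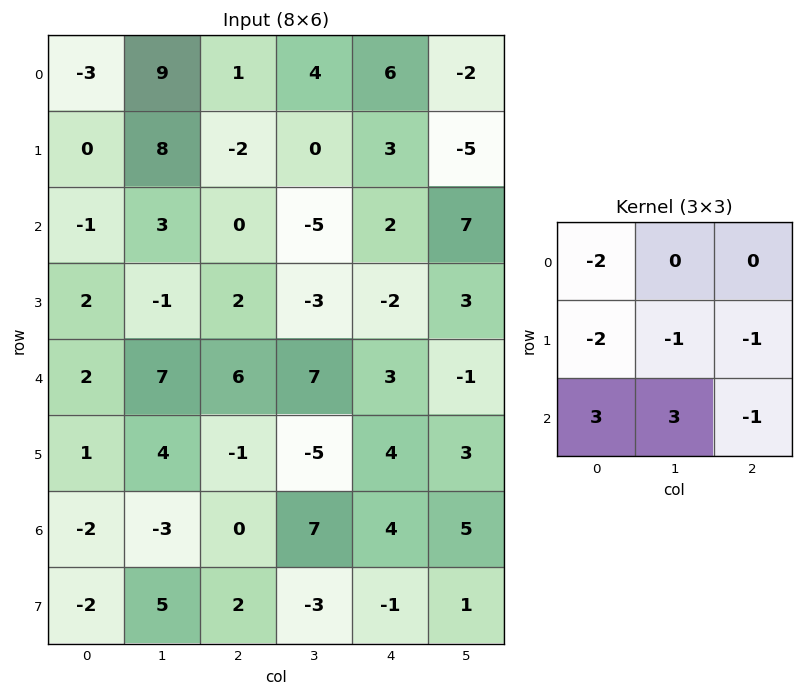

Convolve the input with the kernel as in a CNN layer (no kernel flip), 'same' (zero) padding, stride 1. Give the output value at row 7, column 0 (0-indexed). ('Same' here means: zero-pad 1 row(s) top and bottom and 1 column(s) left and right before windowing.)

-3

The receptive field on the zero-padded input at this output position is [0 -2 -3 / 0 -2 5 / 0 0 0]. Elementwise product with the kernel and sum: 0·-2 + 0·-2 + -2·-1 + 5·-1 + 0·3 + 0·3 + 0·-1.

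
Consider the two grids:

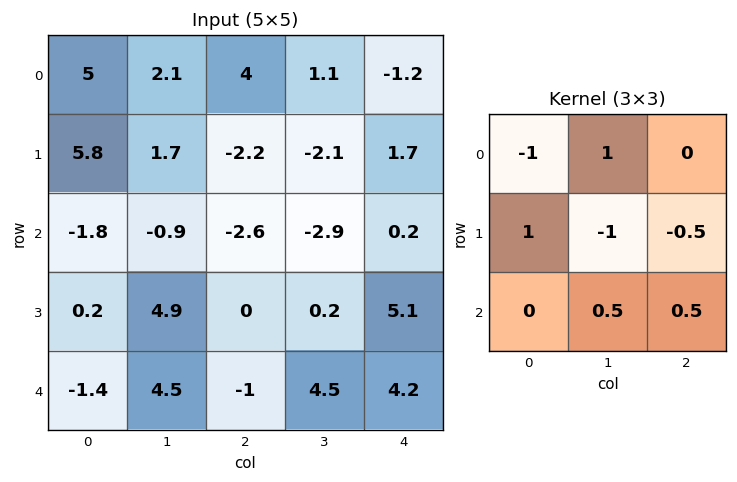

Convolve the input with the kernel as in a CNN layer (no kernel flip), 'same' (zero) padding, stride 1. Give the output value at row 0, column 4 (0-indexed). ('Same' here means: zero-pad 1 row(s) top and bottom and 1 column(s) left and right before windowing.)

The receptive field on the zero-padded input at this output position is [0 0 0 / 1.1 -1.2 0 / -2.1 1.7 0]. Elementwise product with the kernel and sum: 0·-1 + 0·1 + 1.1·1 + -1.2·-1 + 0·-0.5 + 1.7·0.5 + 0·0.5.

3.15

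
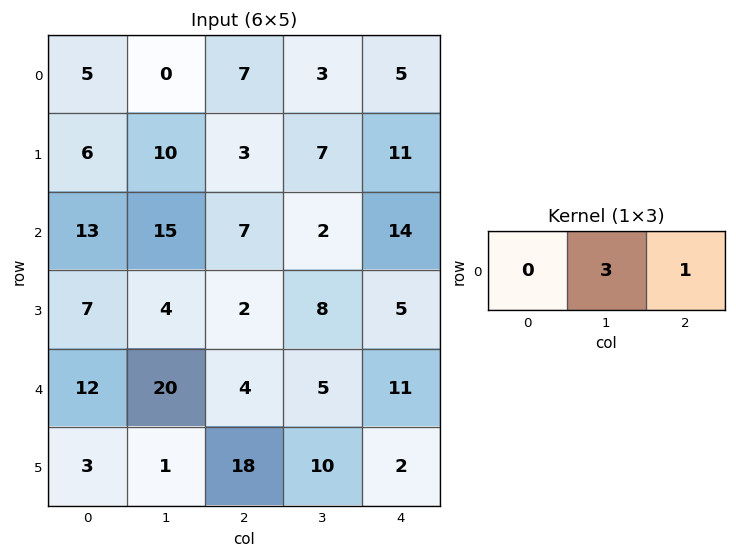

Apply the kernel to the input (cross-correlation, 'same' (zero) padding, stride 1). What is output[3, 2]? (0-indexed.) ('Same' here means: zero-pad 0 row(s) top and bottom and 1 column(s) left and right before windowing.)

The receptive field on the zero-padded input at this output position is [4 2 8]. Elementwise product with the kernel and sum: 2·3 + 8·1.

14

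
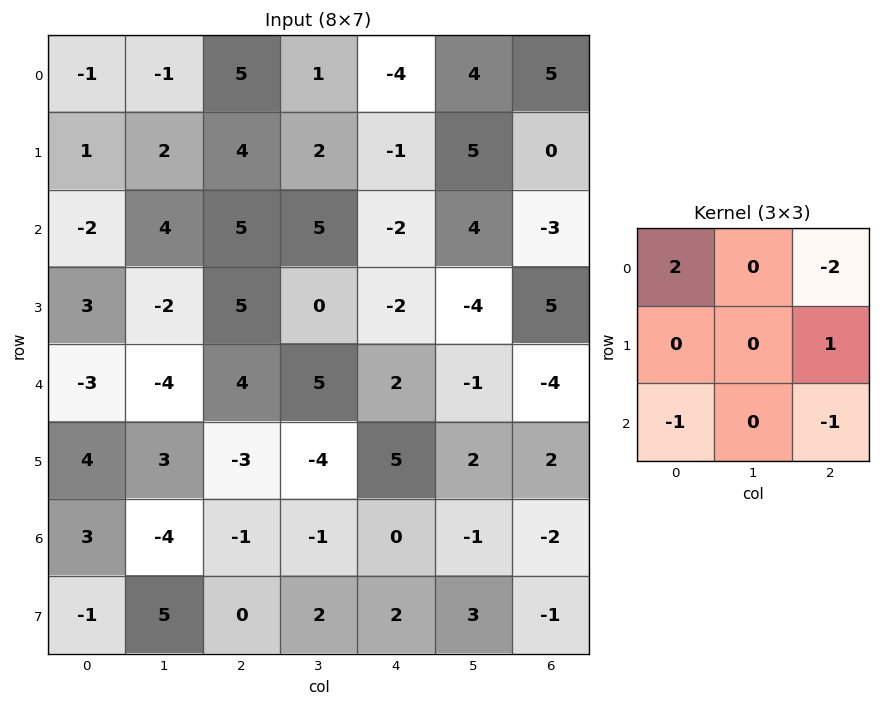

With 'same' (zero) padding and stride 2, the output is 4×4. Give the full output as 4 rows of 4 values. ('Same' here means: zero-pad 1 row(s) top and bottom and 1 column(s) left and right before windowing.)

-3 -3 -3 -5
2 7 2 14
-3 2 9 -10
-15 6 -18 1

Output[0,0]: The receptive field on the zero-padded input at this output position is [0 0 0 / 0 -1 -1 / 0 1 2]. Elementwise product with the kernel and sum: 0·2 + 0·-2 + -1·1 + 0·-1 + 2·-1.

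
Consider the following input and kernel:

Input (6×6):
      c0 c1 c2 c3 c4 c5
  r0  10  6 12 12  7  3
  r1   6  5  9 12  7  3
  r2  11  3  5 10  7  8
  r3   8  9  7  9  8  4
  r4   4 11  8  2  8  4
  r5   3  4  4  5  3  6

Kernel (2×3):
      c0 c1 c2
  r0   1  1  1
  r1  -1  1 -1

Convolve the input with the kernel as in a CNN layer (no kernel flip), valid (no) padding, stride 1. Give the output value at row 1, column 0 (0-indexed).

7

The receptive field on the input at this output position is [6 5 9 / 11 3 5]. Elementwise product with the kernel and sum: 6·1 + 5·1 + 9·1 + 11·-1 + 3·1 + 5·-1.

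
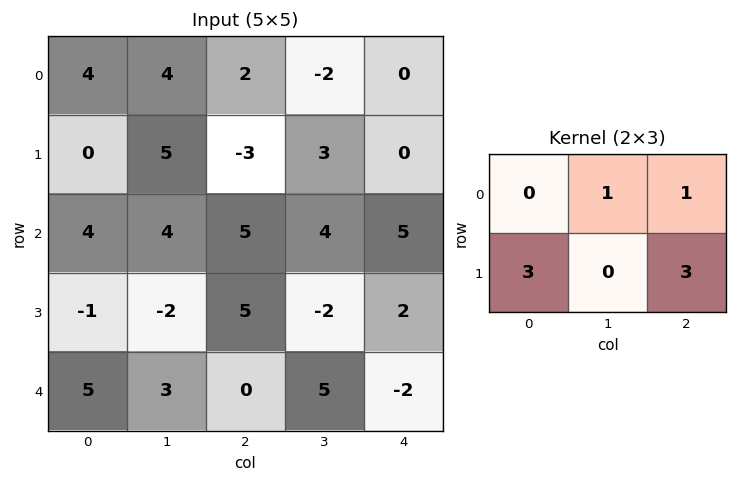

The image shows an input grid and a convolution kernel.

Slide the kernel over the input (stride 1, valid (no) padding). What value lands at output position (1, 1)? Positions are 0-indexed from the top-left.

The receptive field on the input at this output position is [5 -3 3 / 4 5 4]. Elementwise product with the kernel and sum: -3·1 + 3·1 + 4·3 + 4·3.

24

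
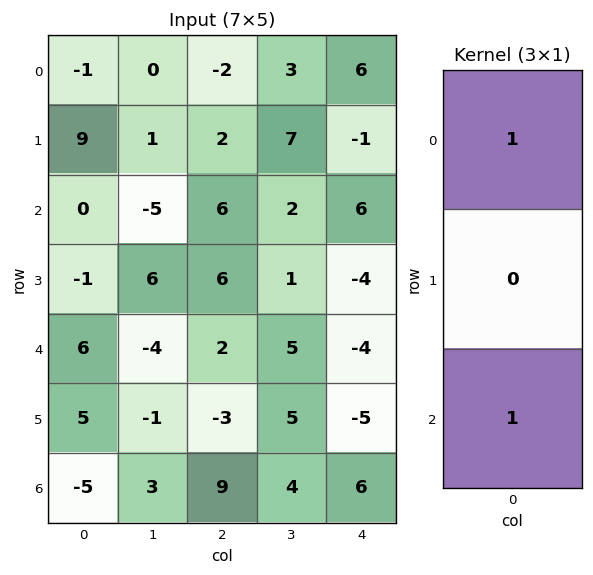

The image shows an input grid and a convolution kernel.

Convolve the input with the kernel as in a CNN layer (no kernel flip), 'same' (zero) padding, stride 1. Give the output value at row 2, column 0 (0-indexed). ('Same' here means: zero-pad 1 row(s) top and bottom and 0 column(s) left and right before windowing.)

8

The receptive field on the zero-padded input at this output position is [9 / 0 / -1]. Elementwise product with the kernel and sum: 9·1 + -1·1.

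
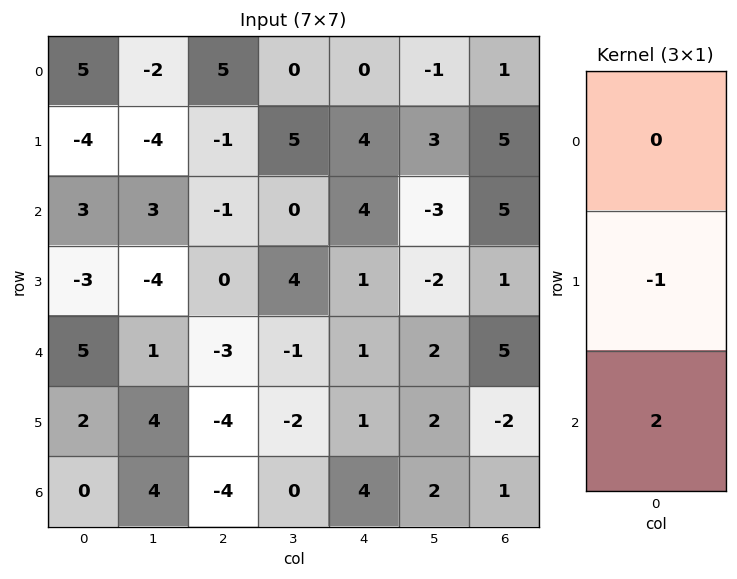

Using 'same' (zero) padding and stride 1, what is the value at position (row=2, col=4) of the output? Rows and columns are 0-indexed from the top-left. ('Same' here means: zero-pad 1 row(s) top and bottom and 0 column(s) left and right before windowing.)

-2

The receptive field on the zero-padded input at this output position is [4 / 4 / 1]. Elementwise product with the kernel and sum: 4·-1 + 1·2.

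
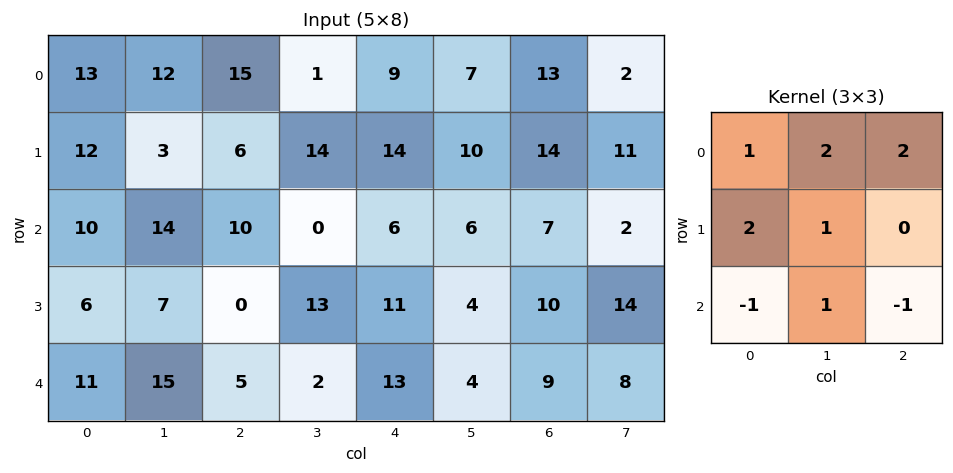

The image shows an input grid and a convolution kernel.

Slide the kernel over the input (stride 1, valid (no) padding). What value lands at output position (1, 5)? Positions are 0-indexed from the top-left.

71

The receptive field on the input at this output position is [10 14 11 / 6 7 2 / 4 10 14]. Elementwise product with the kernel and sum: 10·1 + 14·2 + 11·2 + 6·2 + 7·1 + 4·-1 + 10·1 + 14·-1.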